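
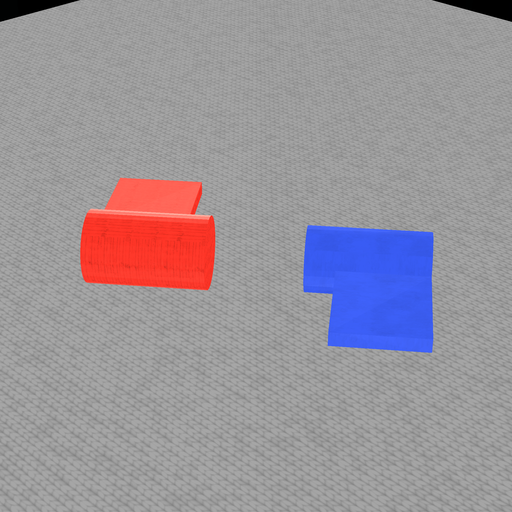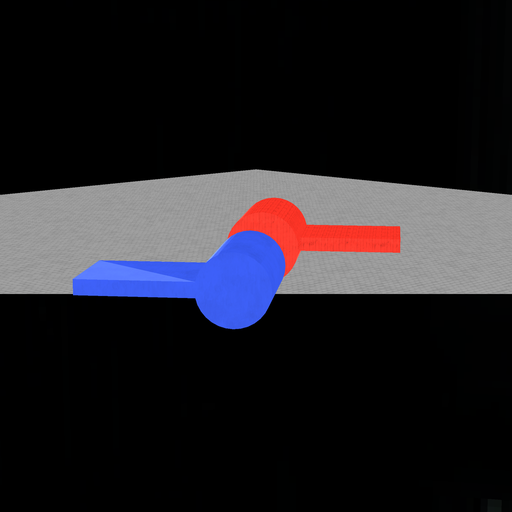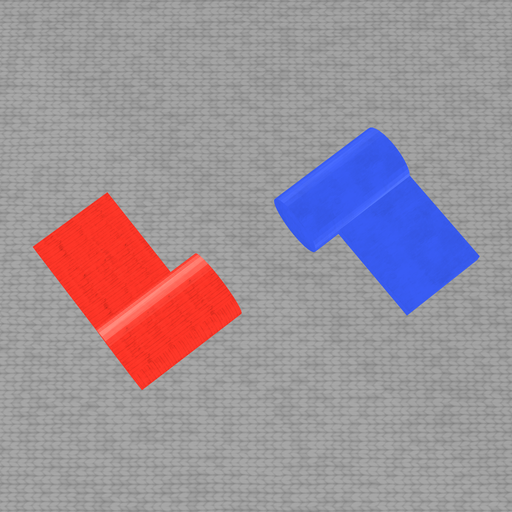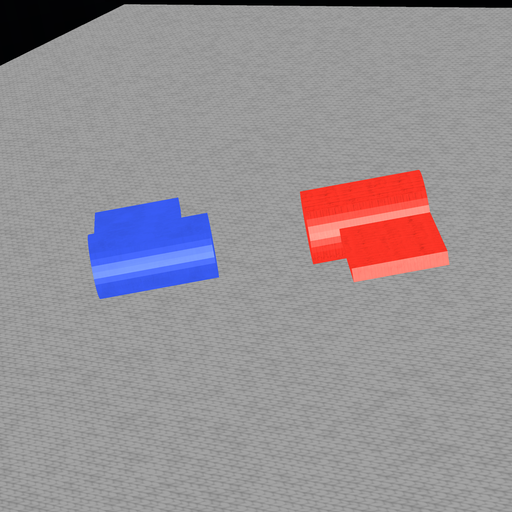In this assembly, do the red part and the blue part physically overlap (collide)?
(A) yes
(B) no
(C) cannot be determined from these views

(B) no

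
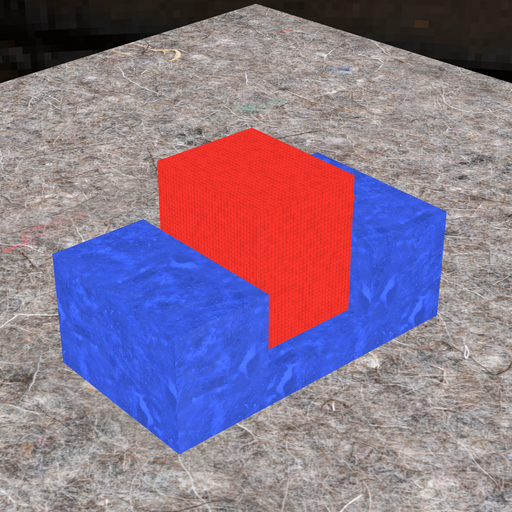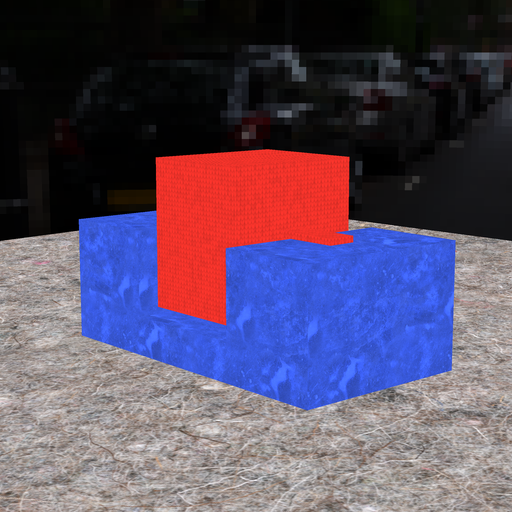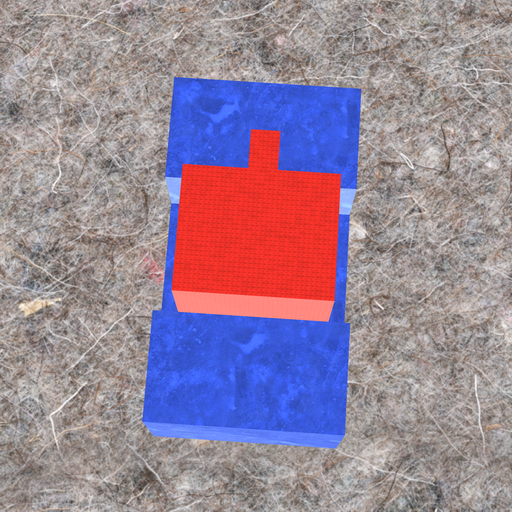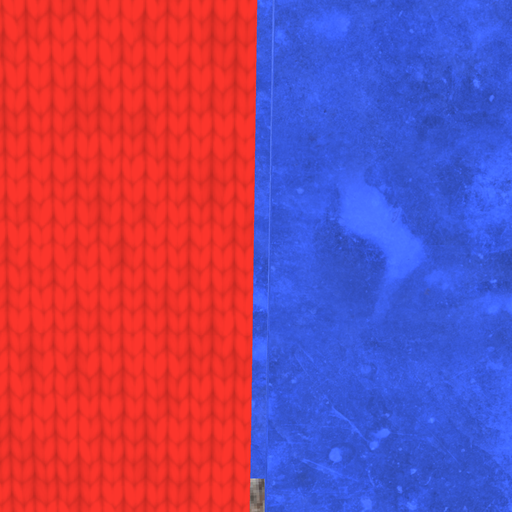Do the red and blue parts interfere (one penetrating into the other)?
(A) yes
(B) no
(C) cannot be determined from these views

(B) no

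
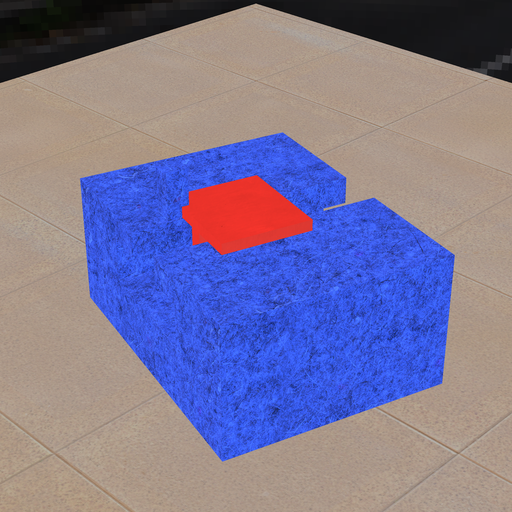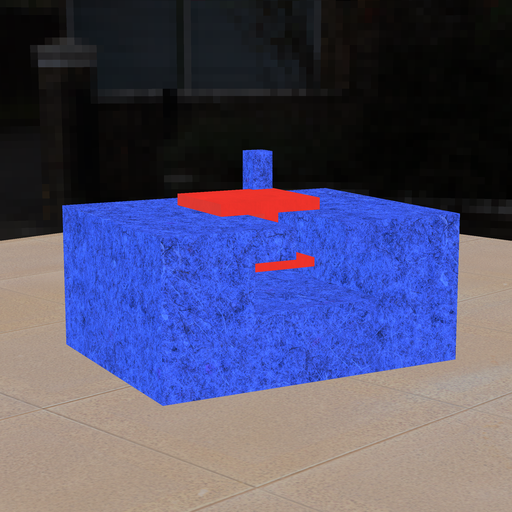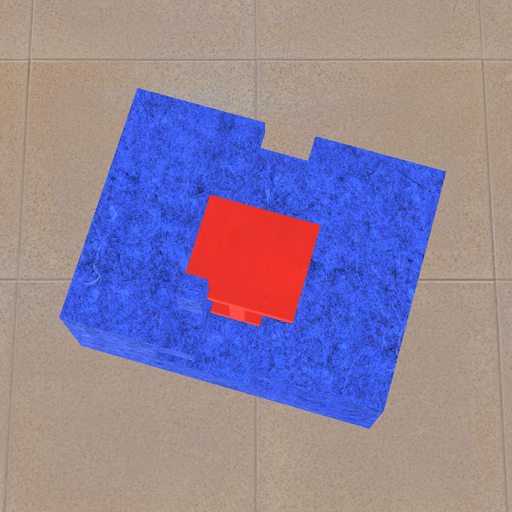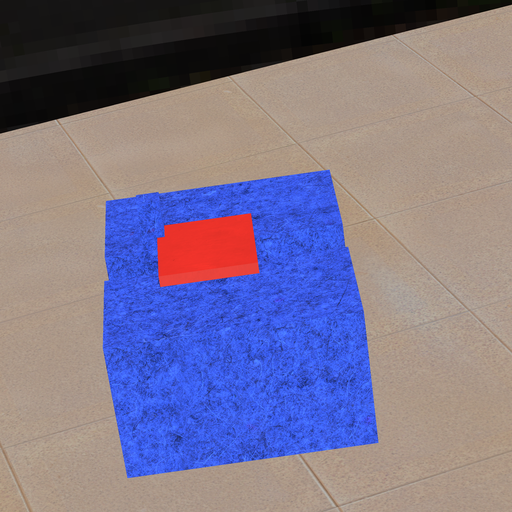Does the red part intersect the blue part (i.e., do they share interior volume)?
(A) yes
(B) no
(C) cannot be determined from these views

(A) yes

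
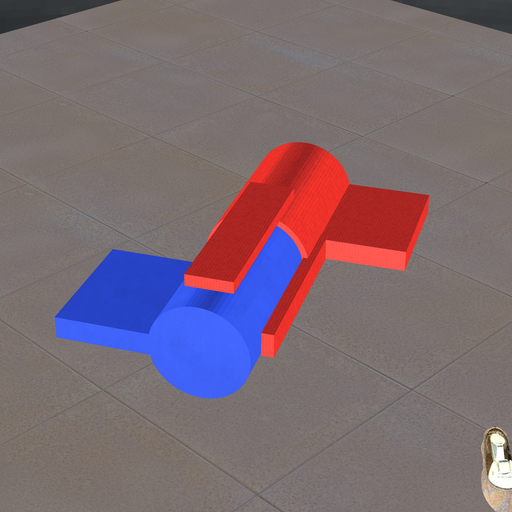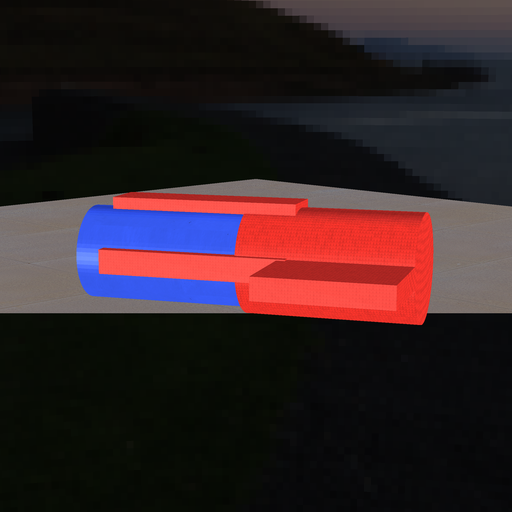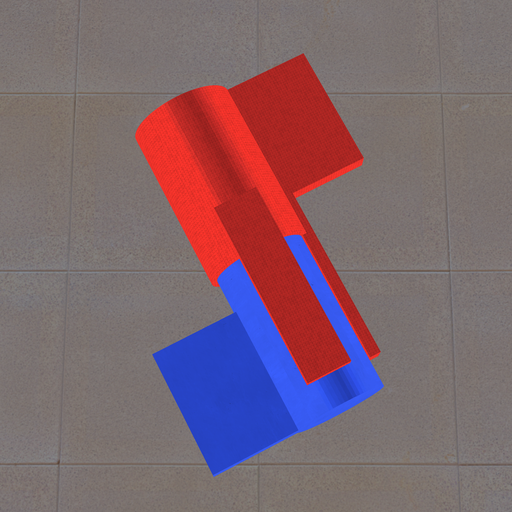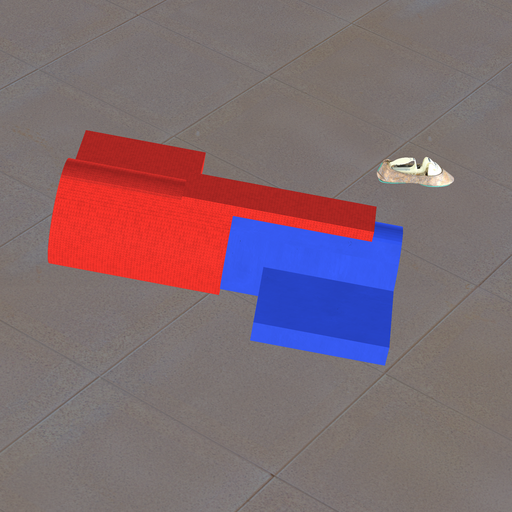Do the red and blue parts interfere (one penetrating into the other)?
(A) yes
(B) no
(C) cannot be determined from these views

(A) yes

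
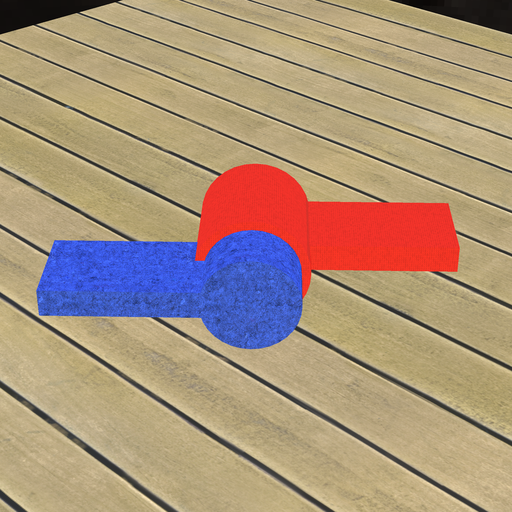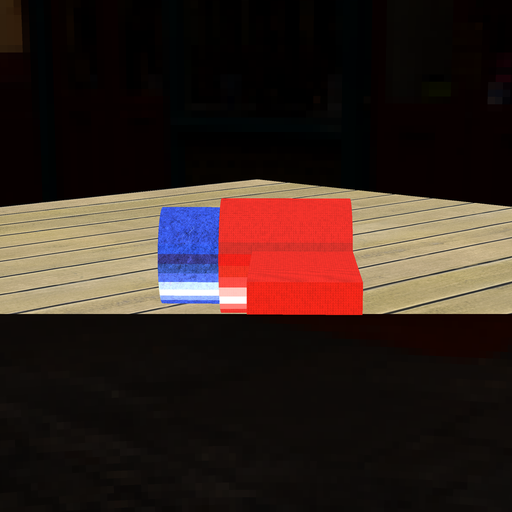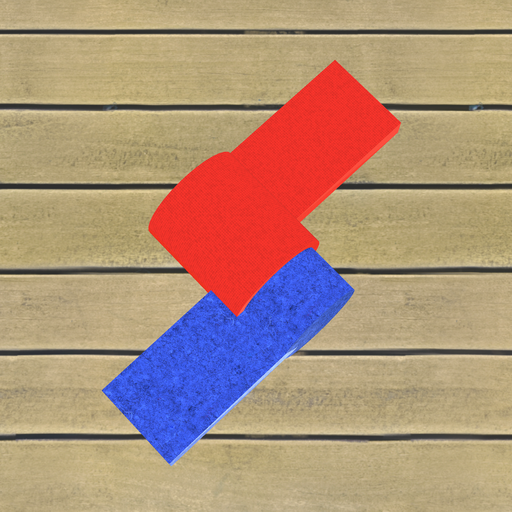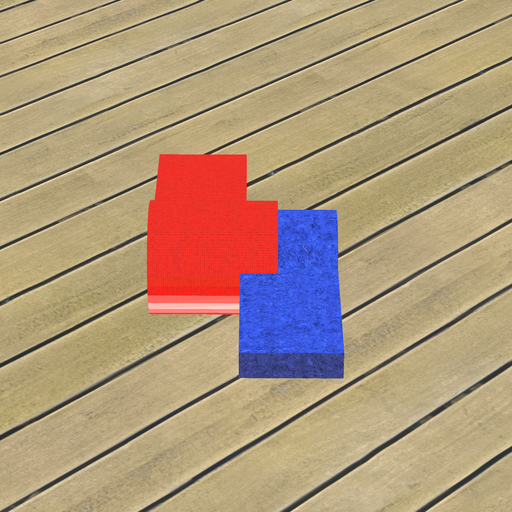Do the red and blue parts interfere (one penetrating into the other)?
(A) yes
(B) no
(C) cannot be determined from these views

(A) yes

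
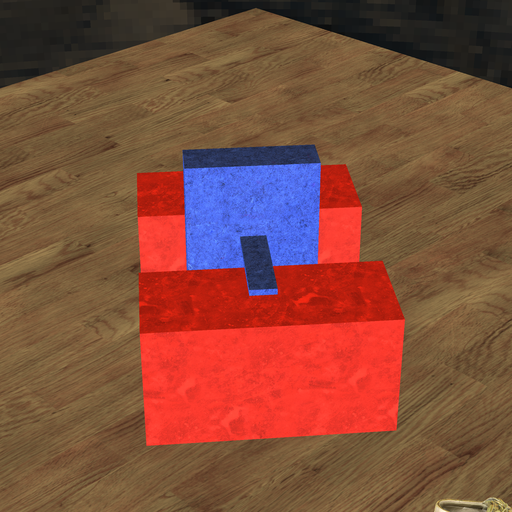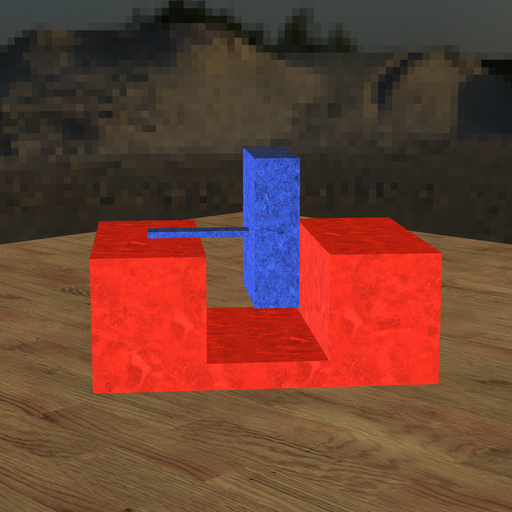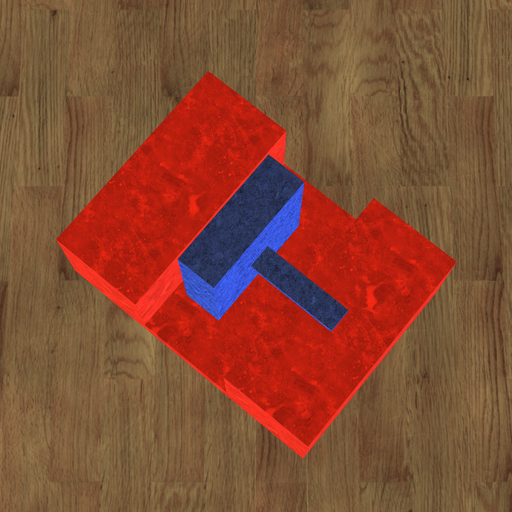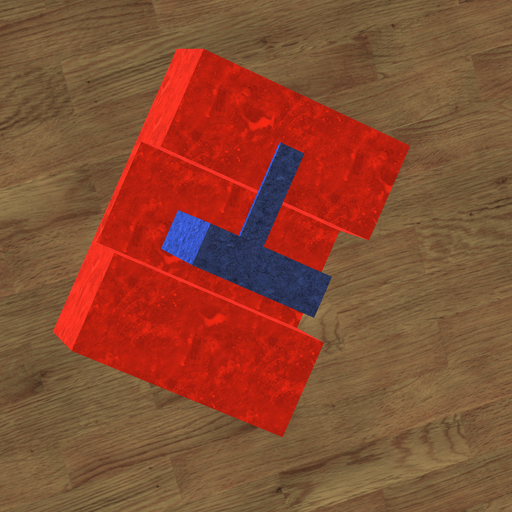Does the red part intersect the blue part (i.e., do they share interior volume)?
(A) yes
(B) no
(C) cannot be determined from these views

(B) no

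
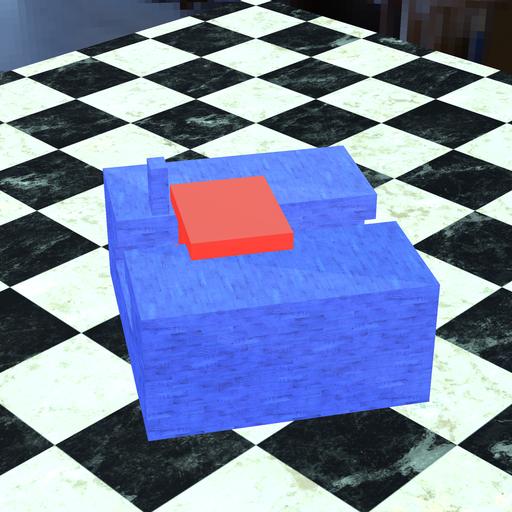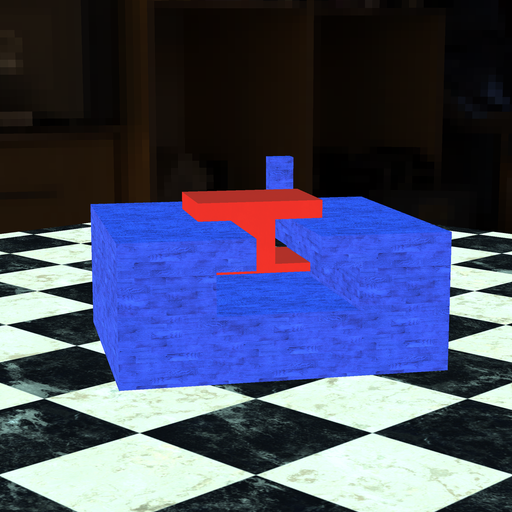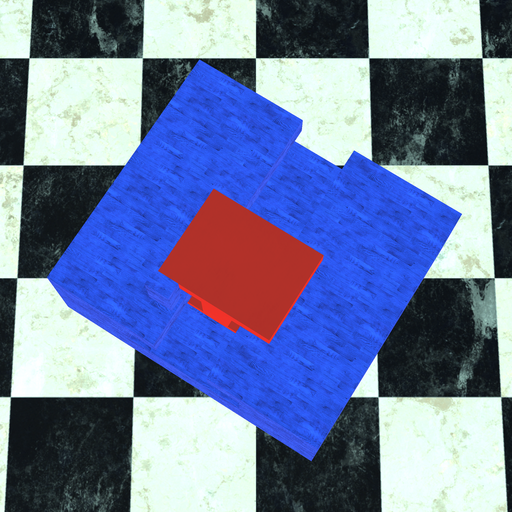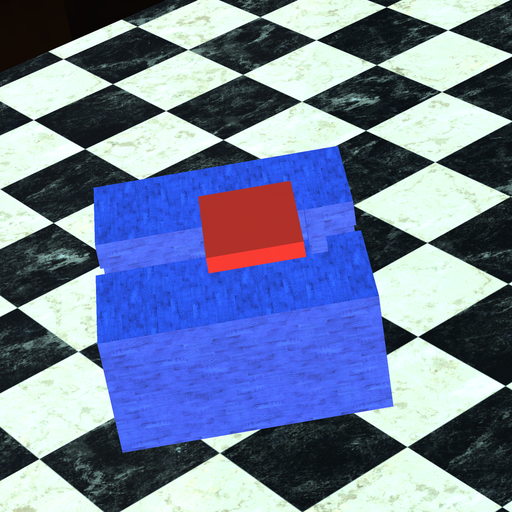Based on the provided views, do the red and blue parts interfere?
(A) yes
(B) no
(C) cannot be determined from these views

(B) no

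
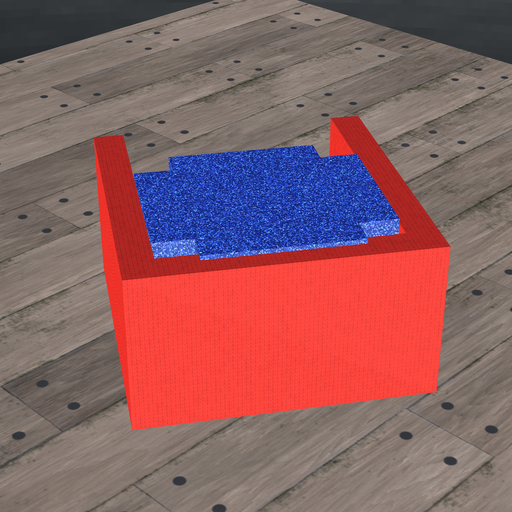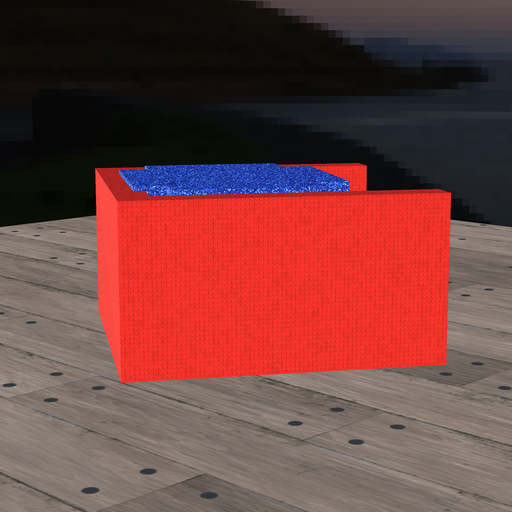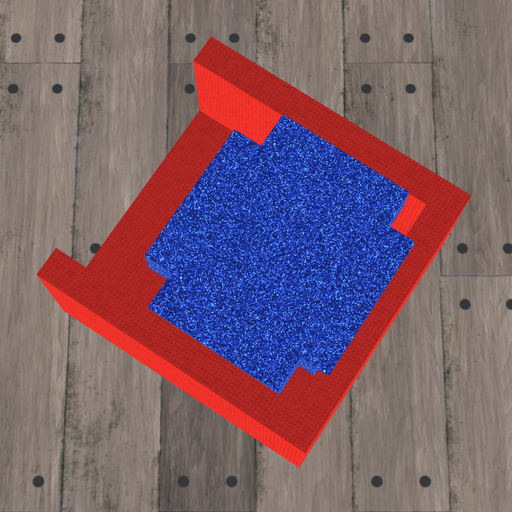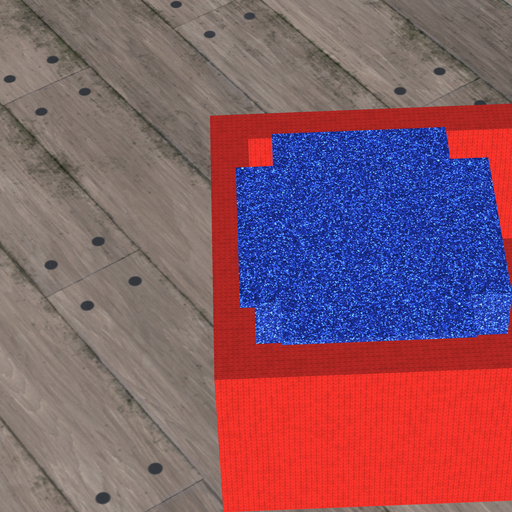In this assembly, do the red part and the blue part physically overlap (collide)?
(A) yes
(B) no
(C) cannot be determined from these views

(A) yes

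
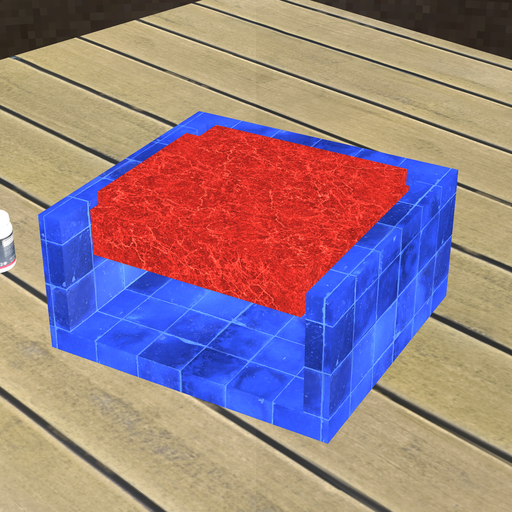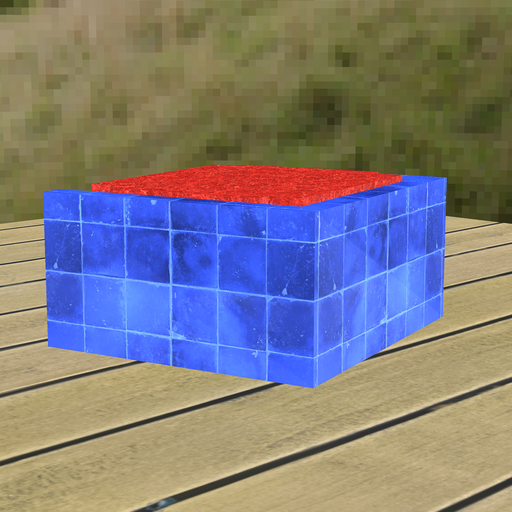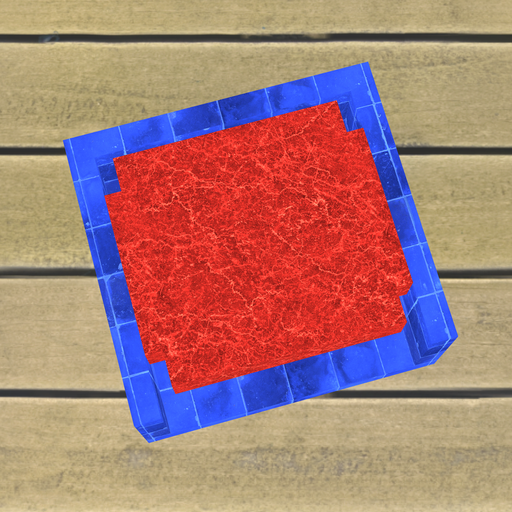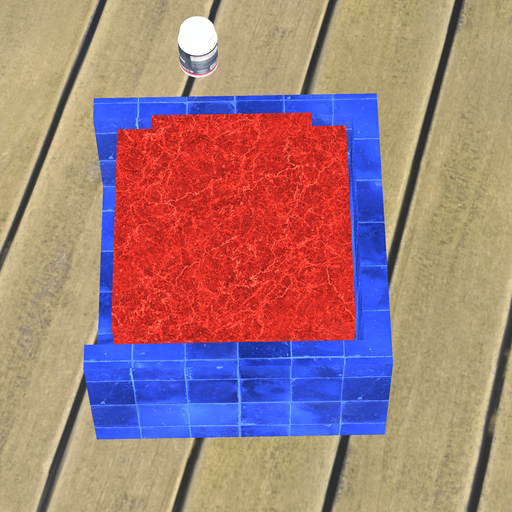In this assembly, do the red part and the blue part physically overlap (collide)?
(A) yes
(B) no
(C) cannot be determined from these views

(B) no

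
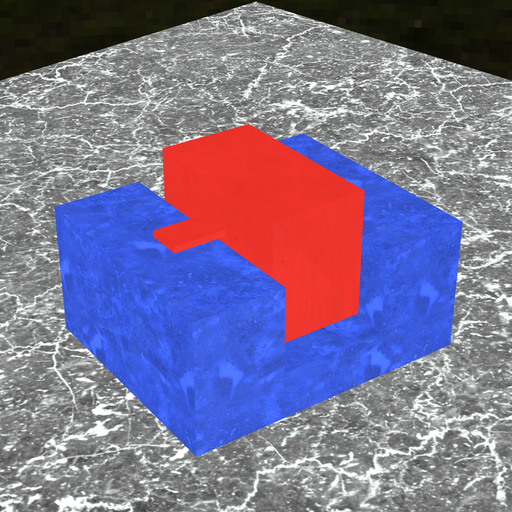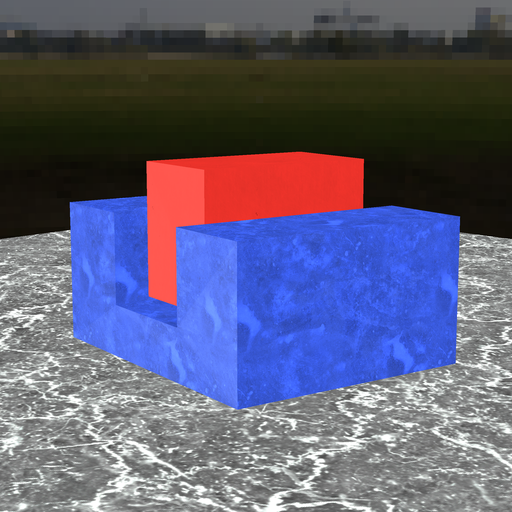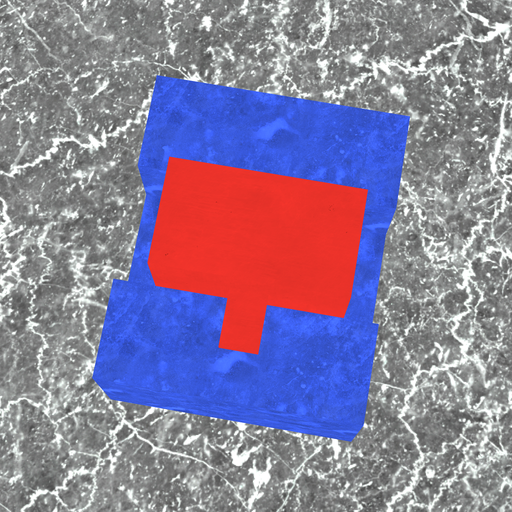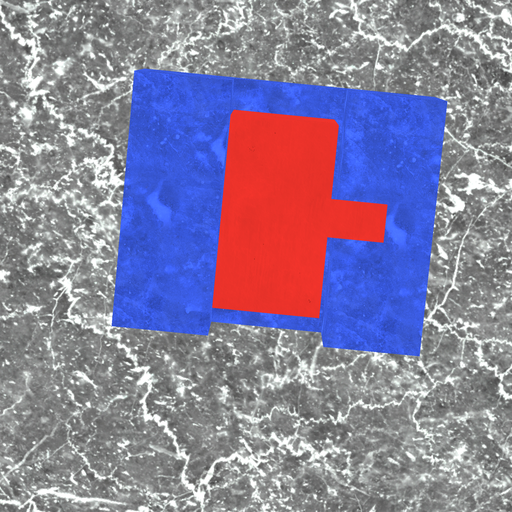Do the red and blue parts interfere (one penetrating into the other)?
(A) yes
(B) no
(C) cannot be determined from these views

(B) no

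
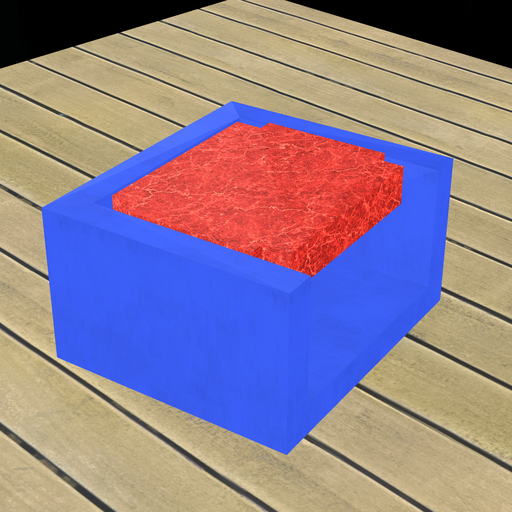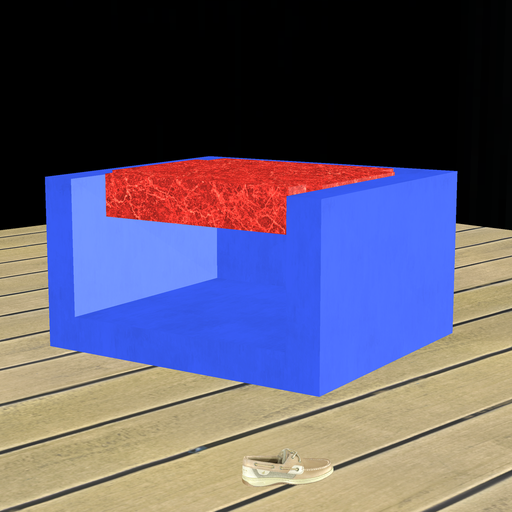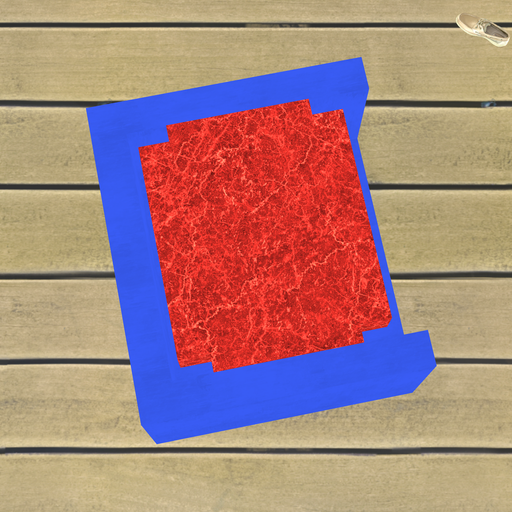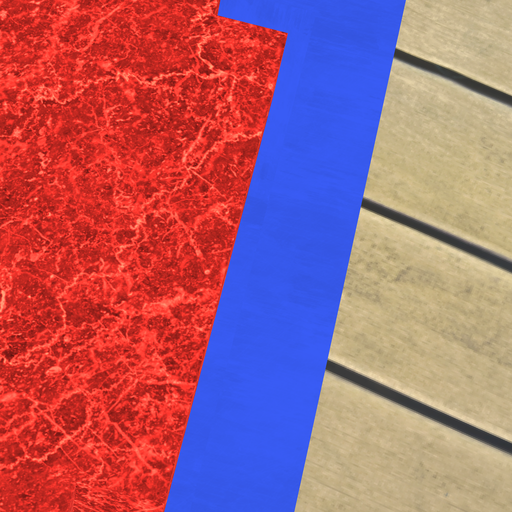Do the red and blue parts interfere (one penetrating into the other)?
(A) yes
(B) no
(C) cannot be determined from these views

(B) no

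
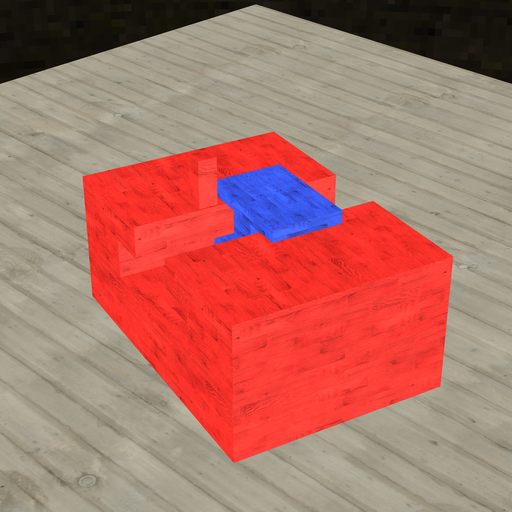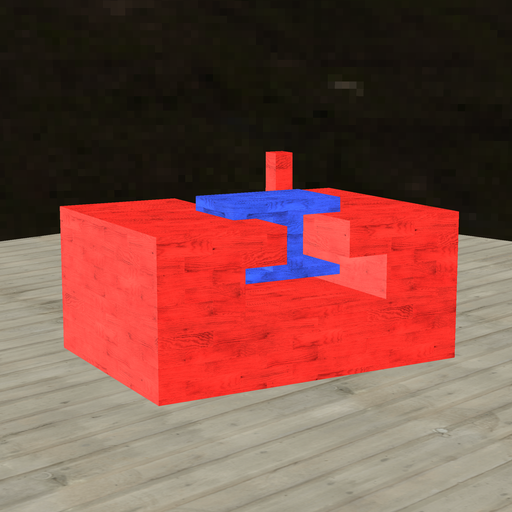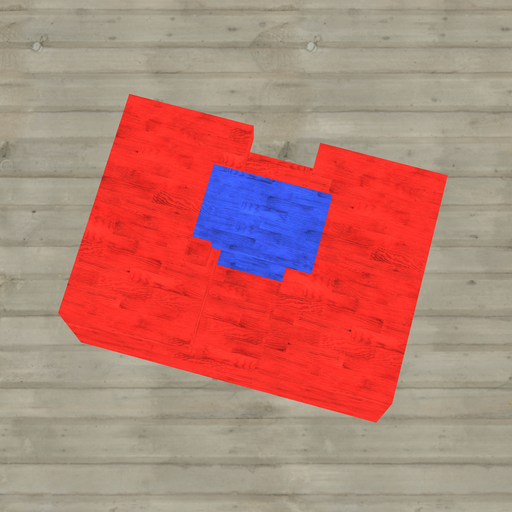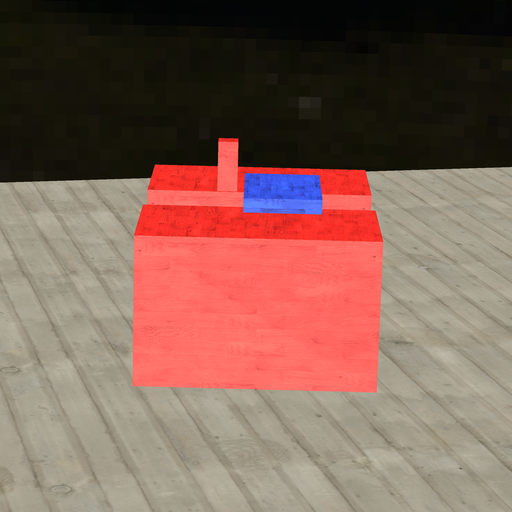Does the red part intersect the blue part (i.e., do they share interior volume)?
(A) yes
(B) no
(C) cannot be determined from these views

(B) no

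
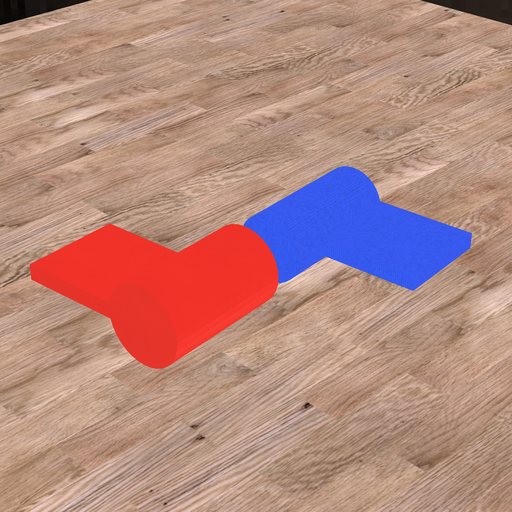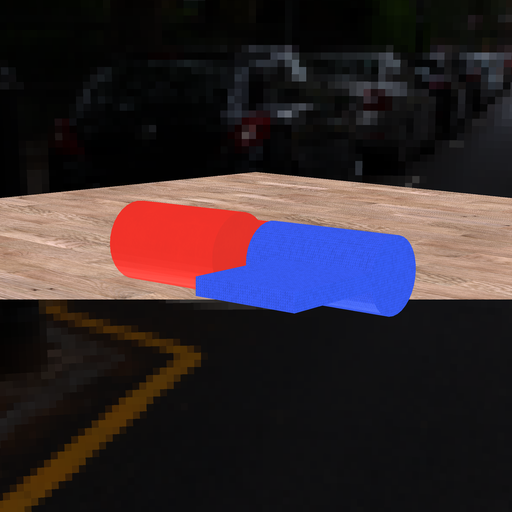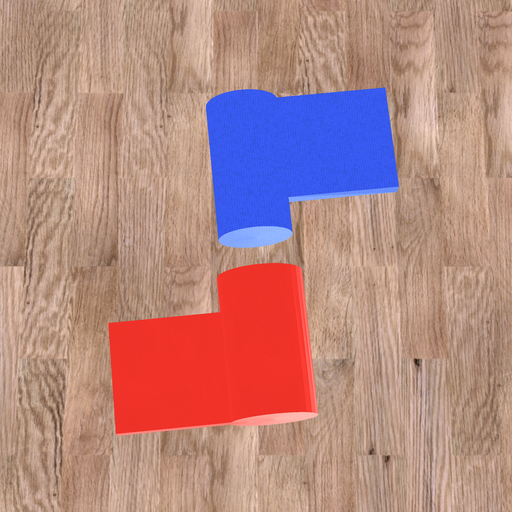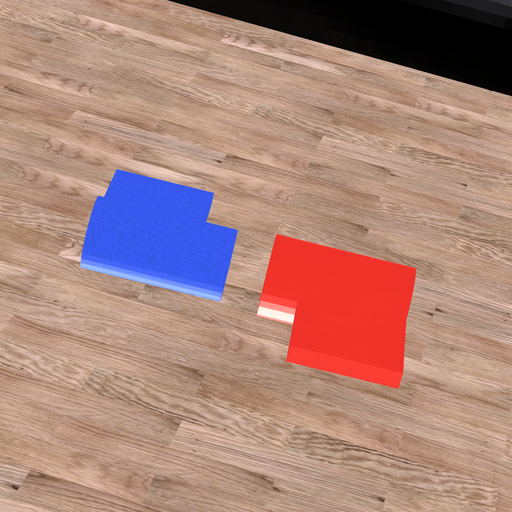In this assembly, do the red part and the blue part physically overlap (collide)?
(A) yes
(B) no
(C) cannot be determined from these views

(B) no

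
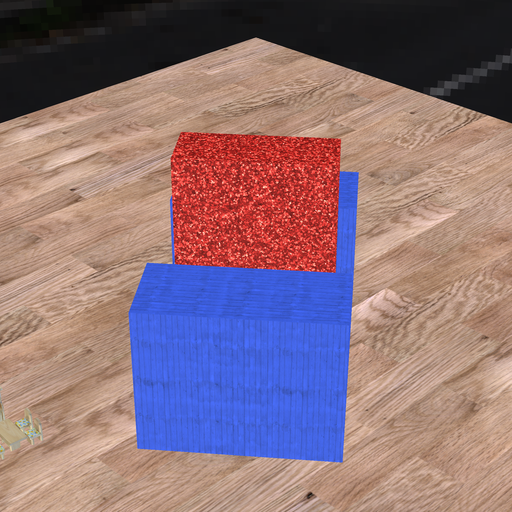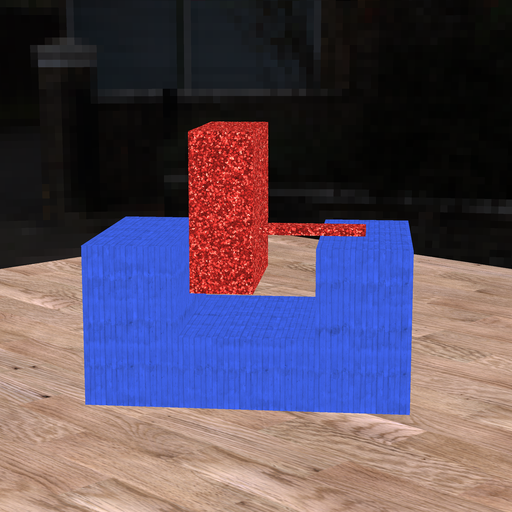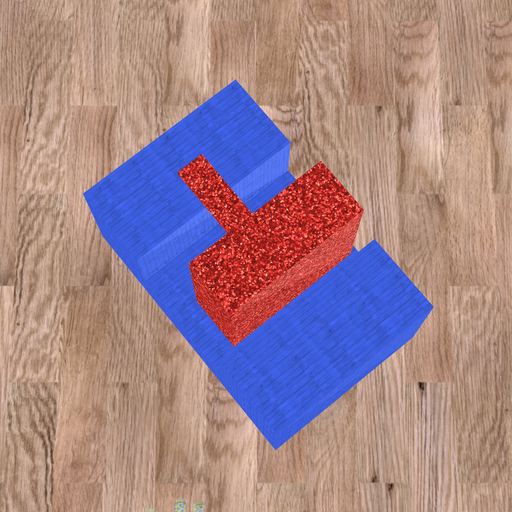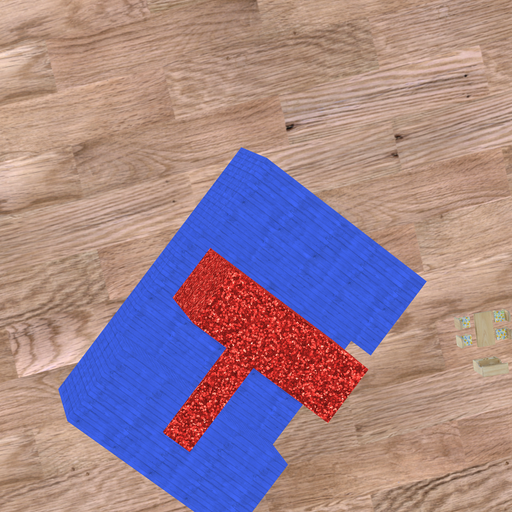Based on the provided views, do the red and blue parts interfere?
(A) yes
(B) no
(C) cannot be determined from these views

(B) no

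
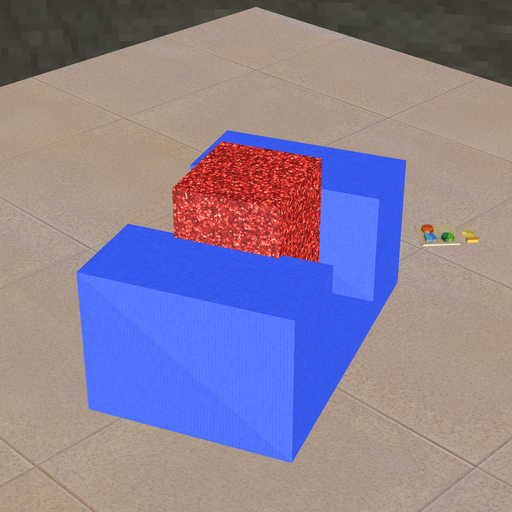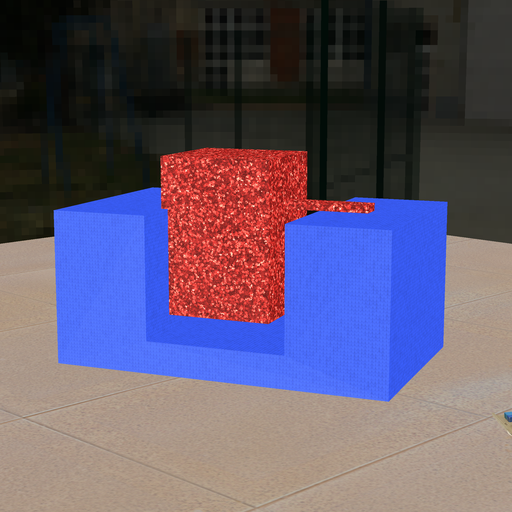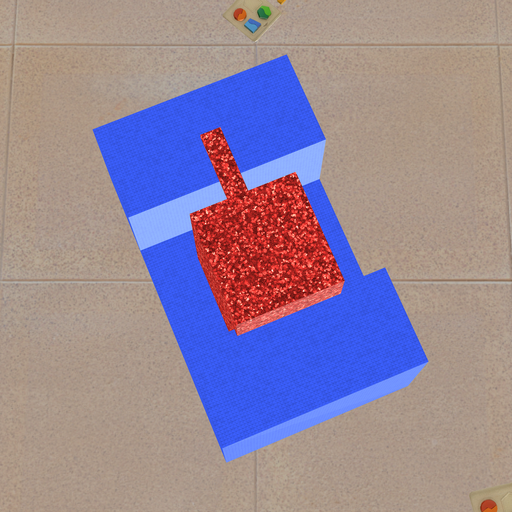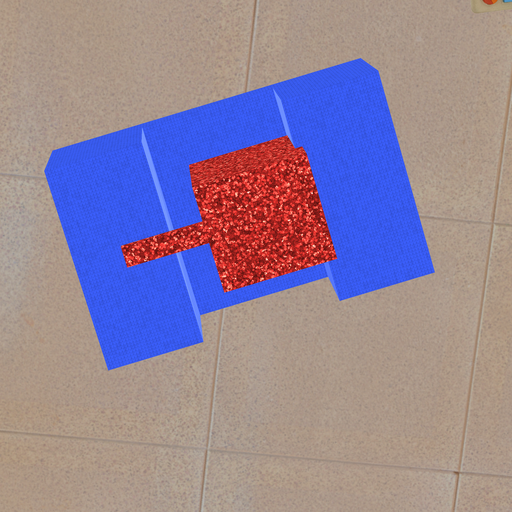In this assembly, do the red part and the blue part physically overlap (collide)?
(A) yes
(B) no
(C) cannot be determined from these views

(A) yes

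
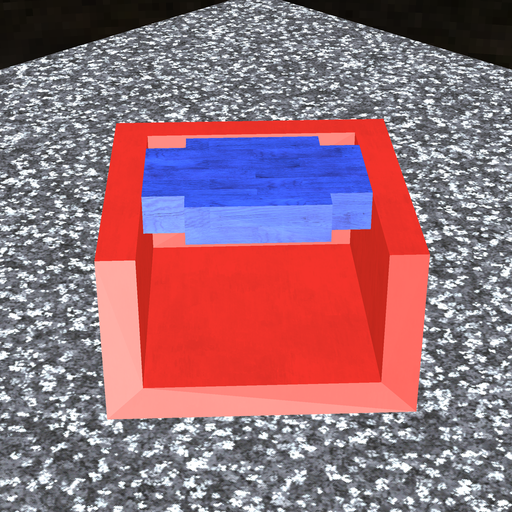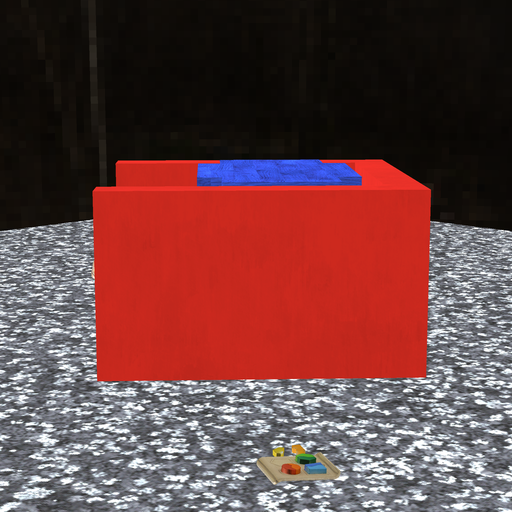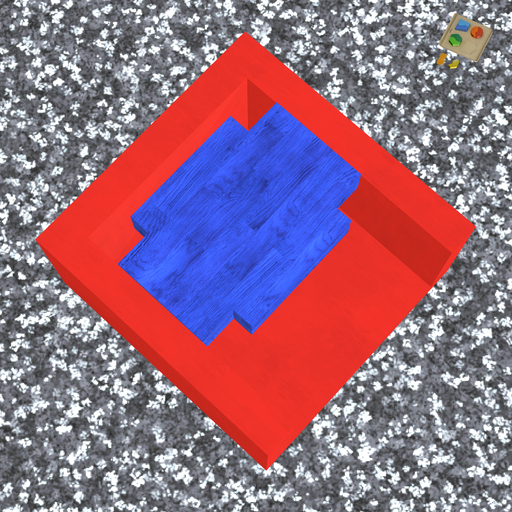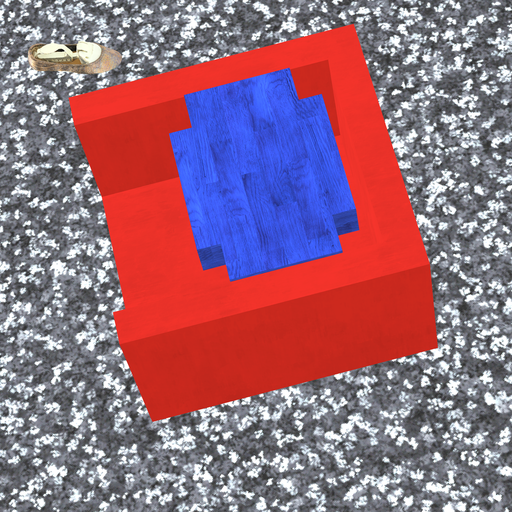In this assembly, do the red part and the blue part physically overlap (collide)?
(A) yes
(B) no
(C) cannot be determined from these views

(B) no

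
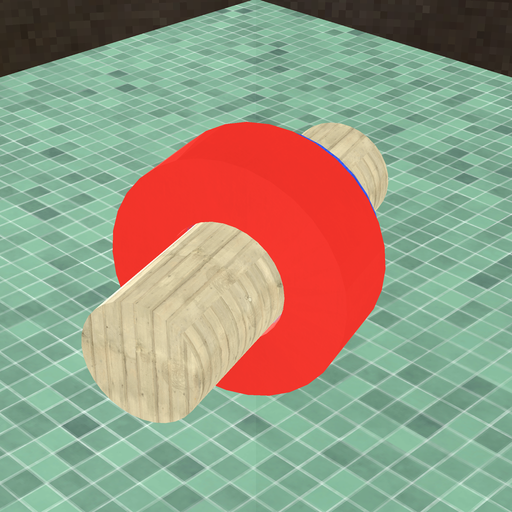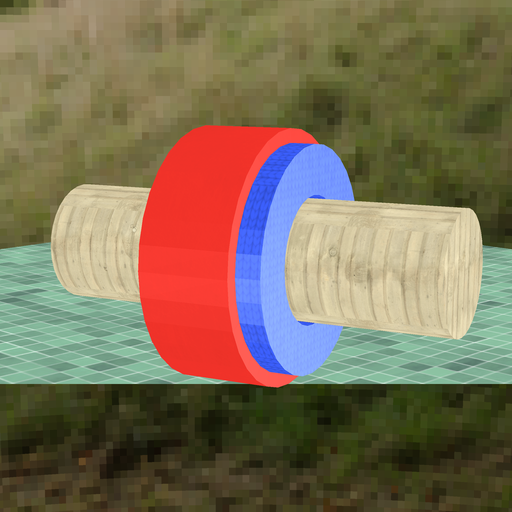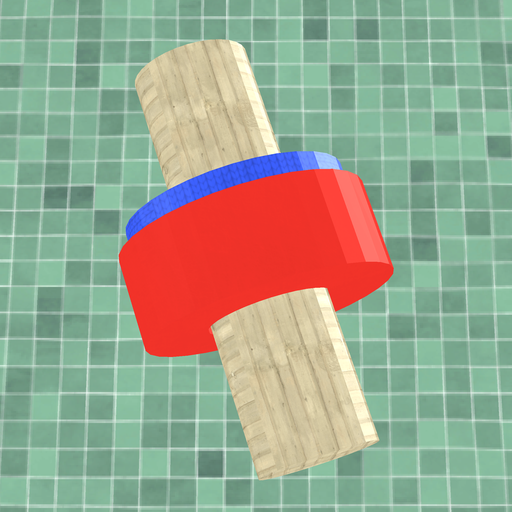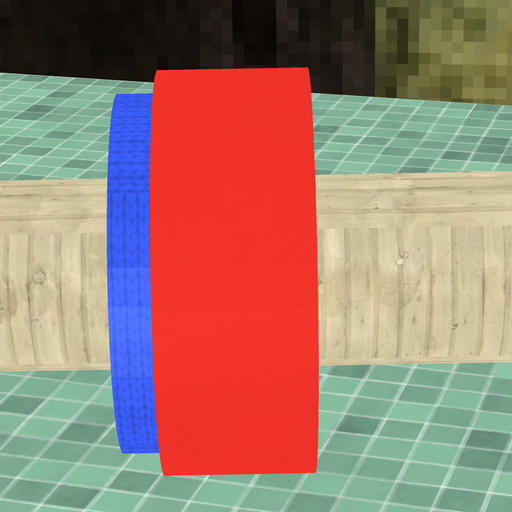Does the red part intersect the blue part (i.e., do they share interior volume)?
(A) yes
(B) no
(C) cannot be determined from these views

(A) yes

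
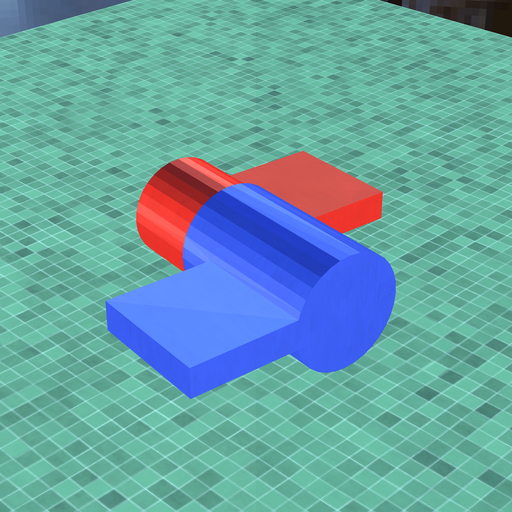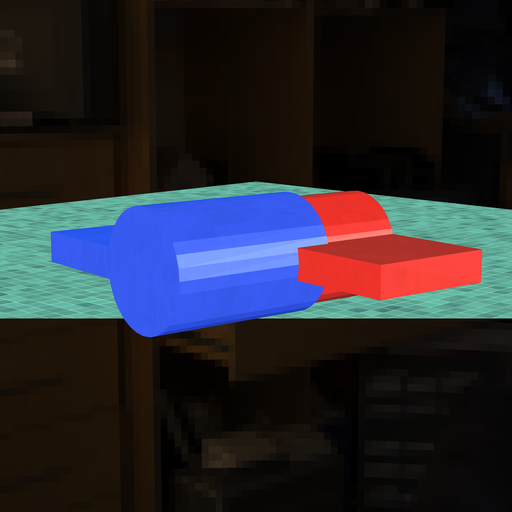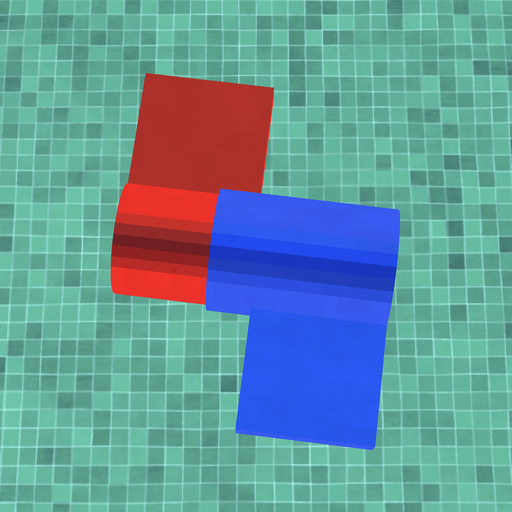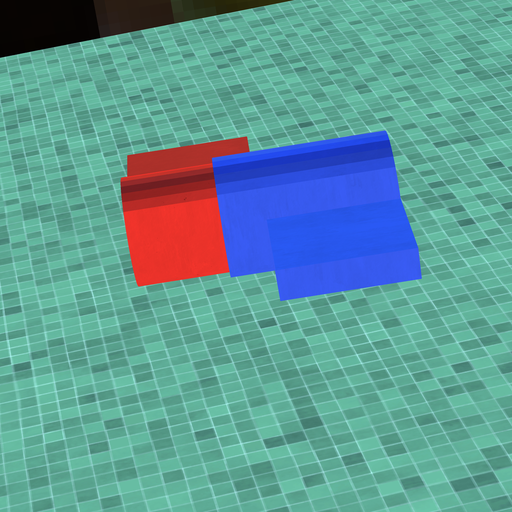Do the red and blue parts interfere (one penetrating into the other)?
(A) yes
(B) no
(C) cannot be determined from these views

(A) yes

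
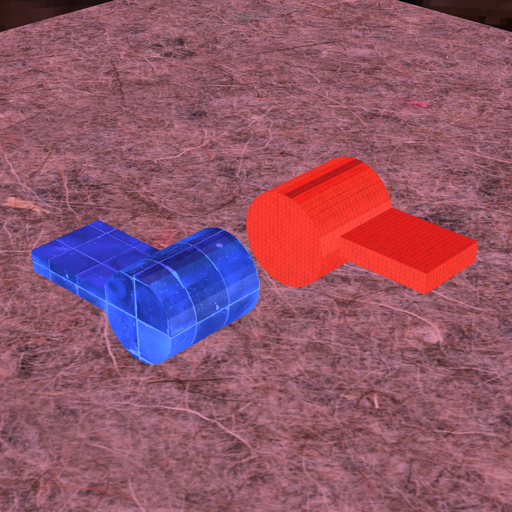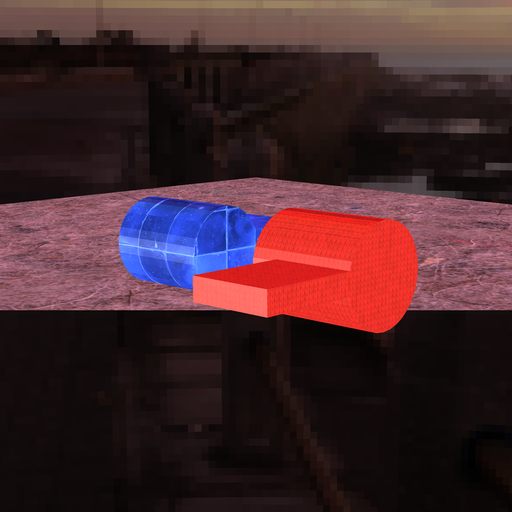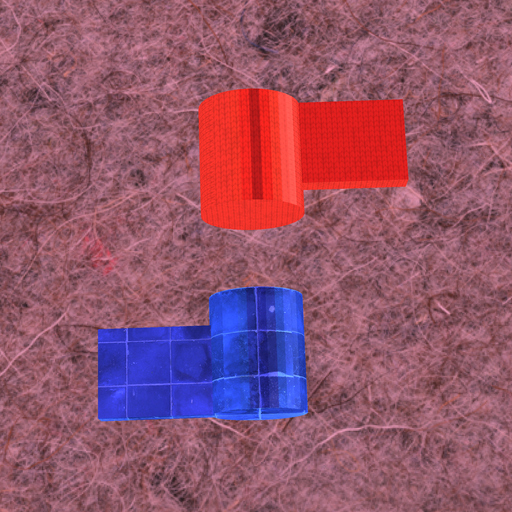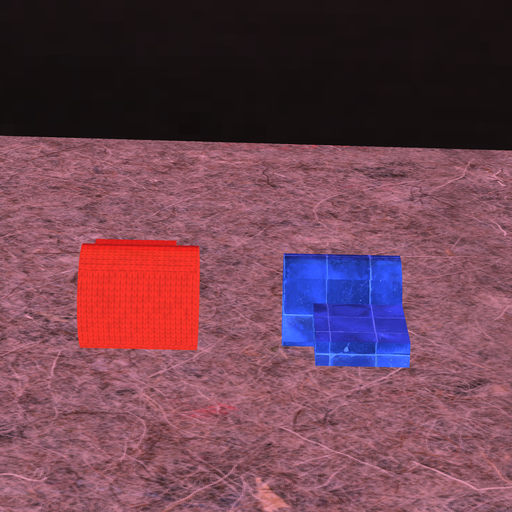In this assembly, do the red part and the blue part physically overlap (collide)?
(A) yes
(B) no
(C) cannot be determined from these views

(B) no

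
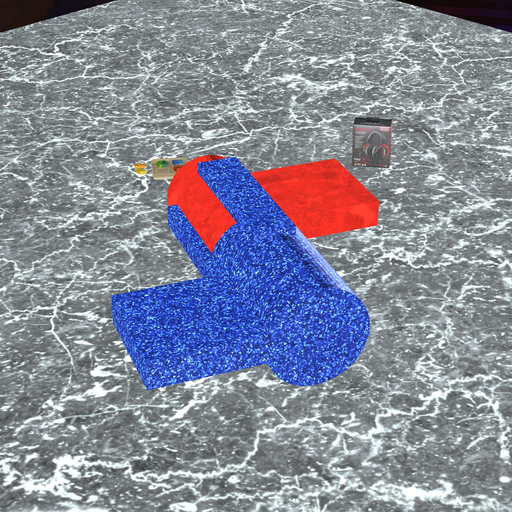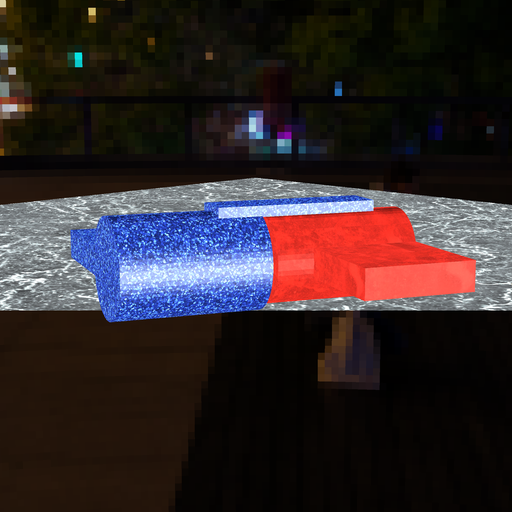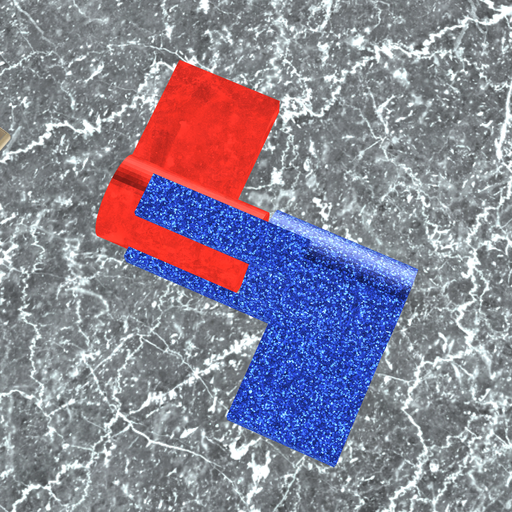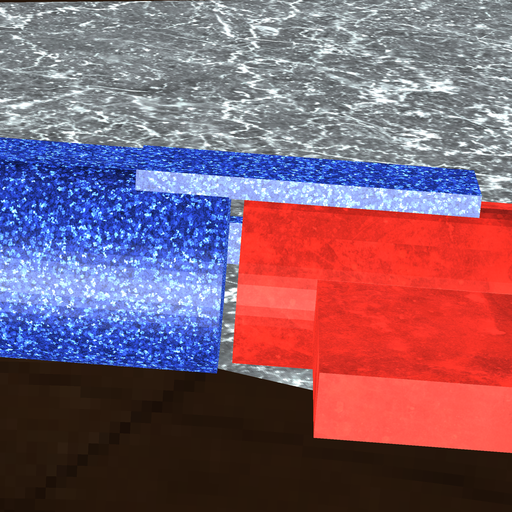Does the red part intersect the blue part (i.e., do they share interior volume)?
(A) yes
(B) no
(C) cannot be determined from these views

(B) no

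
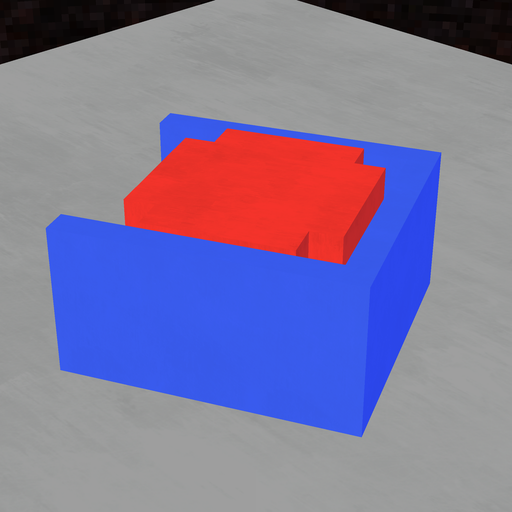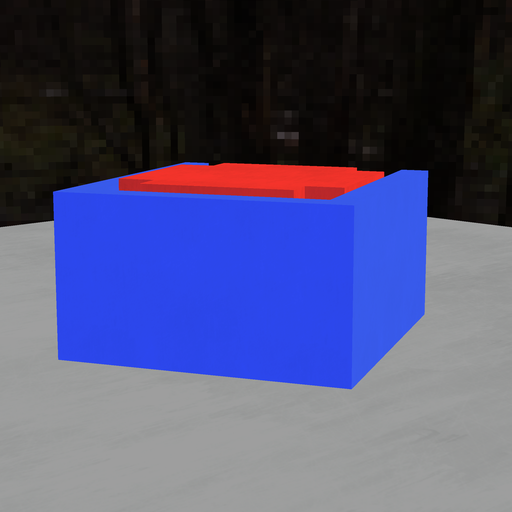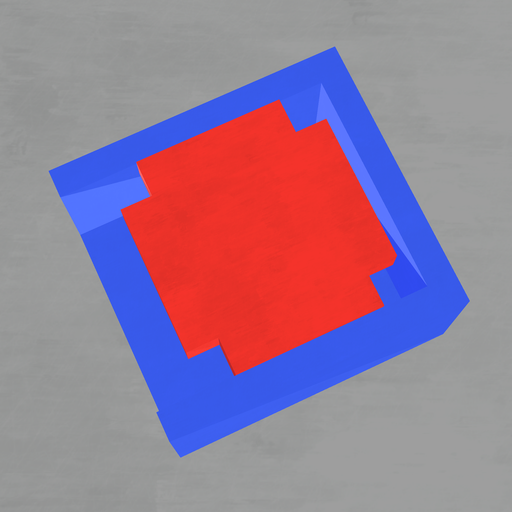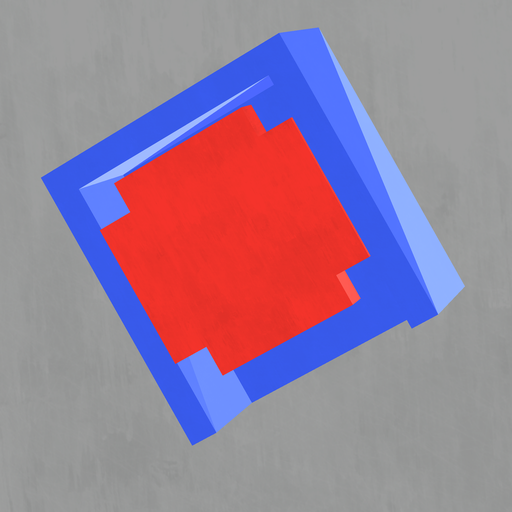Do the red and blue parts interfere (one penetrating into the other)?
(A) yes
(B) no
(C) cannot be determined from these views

(B) no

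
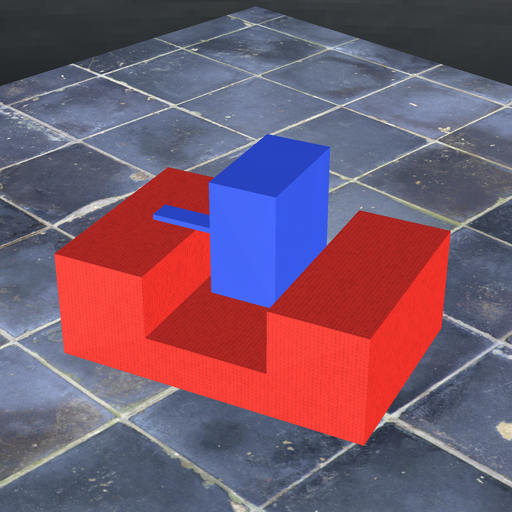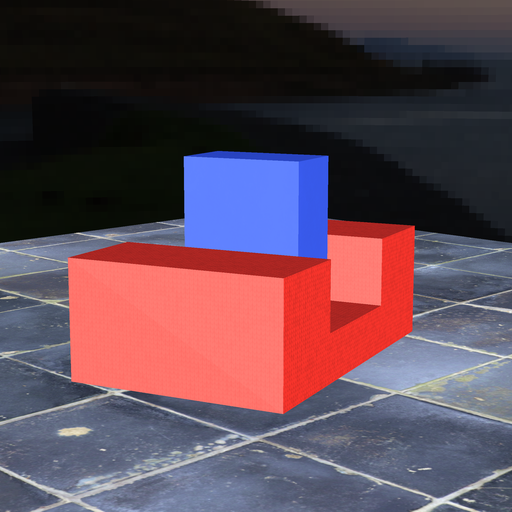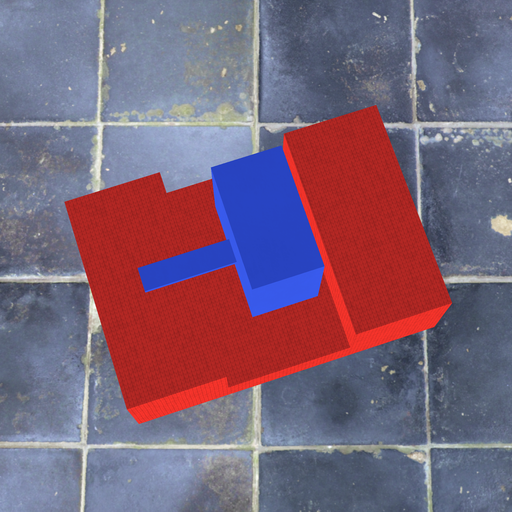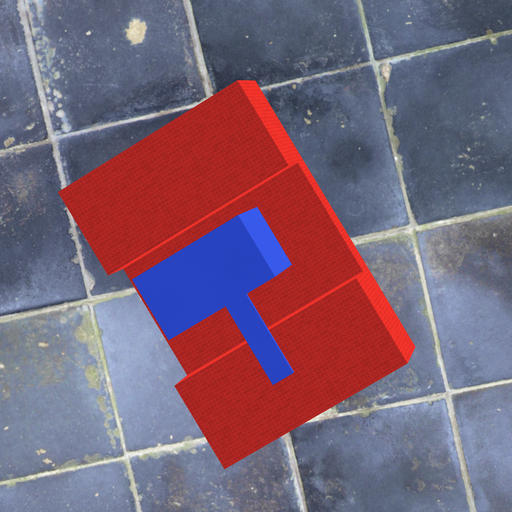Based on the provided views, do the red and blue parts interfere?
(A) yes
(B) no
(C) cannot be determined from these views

(B) no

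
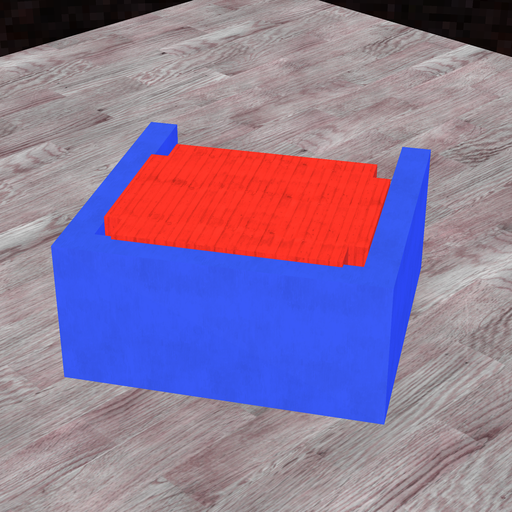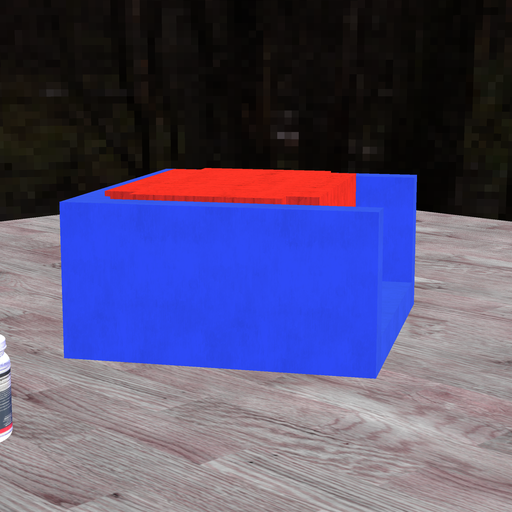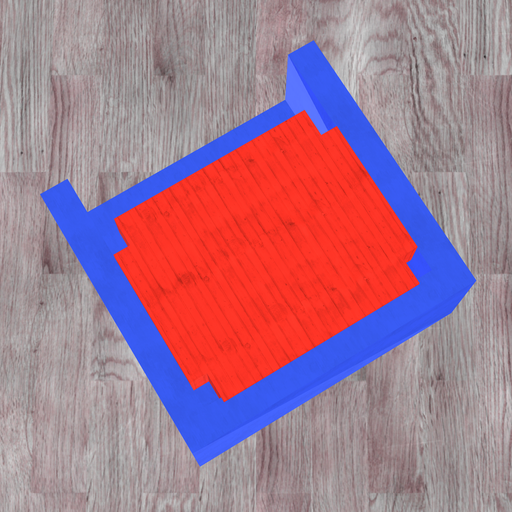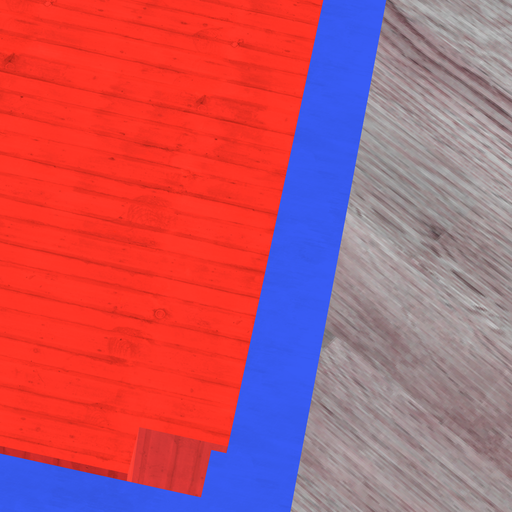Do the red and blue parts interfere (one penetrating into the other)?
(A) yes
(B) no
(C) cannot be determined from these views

(A) yes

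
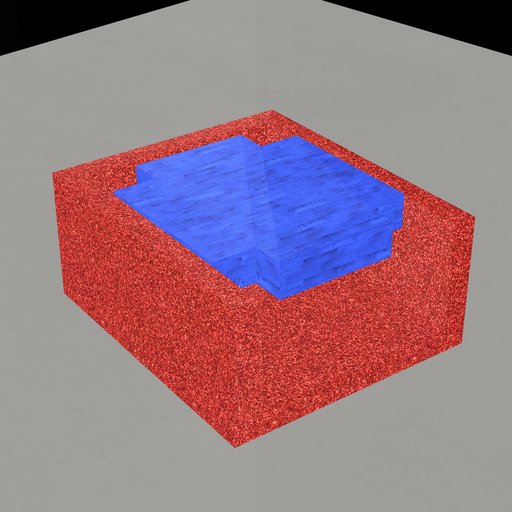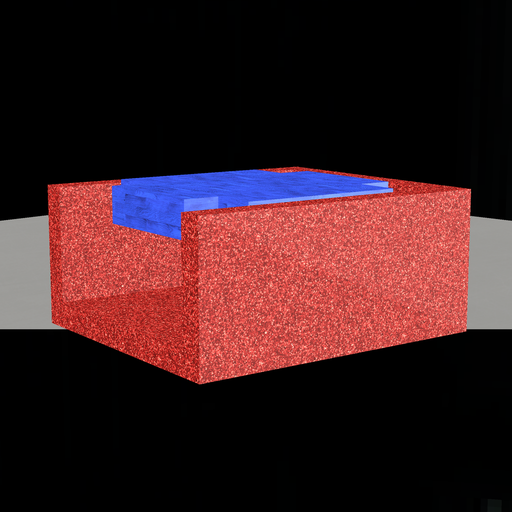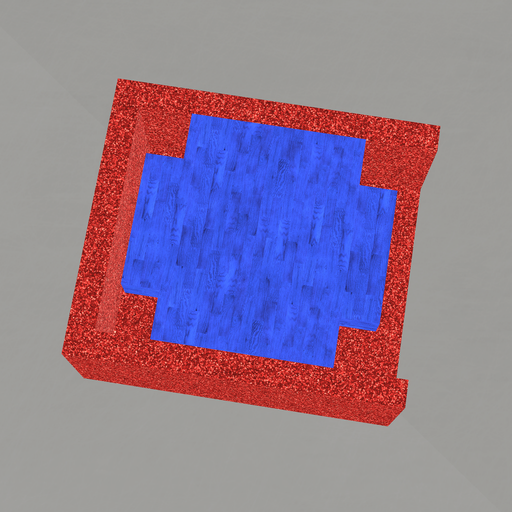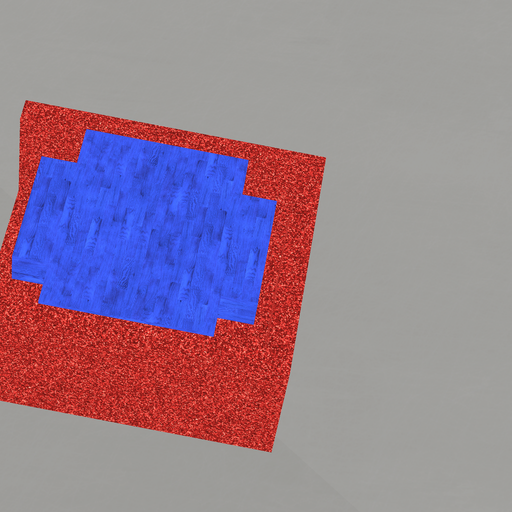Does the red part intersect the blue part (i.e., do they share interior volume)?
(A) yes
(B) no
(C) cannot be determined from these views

(B) no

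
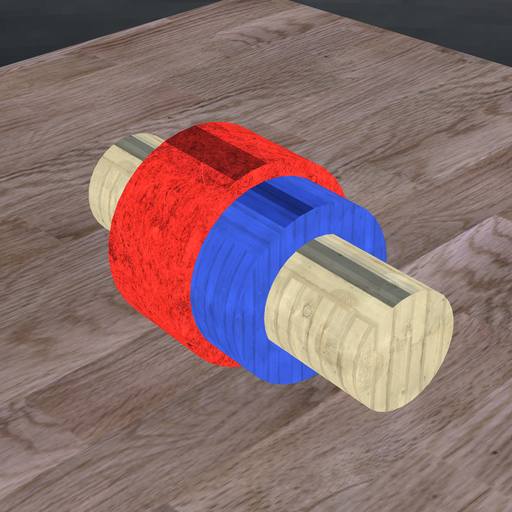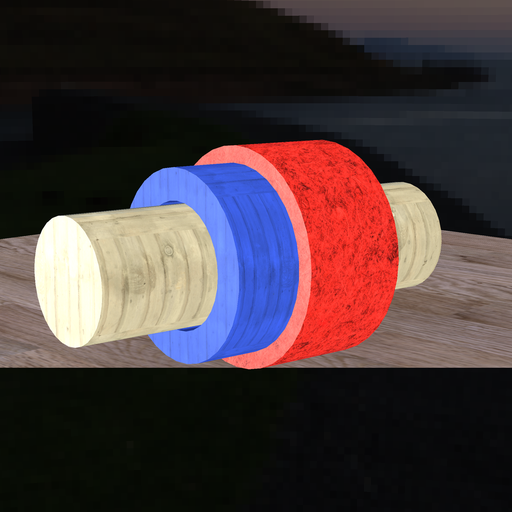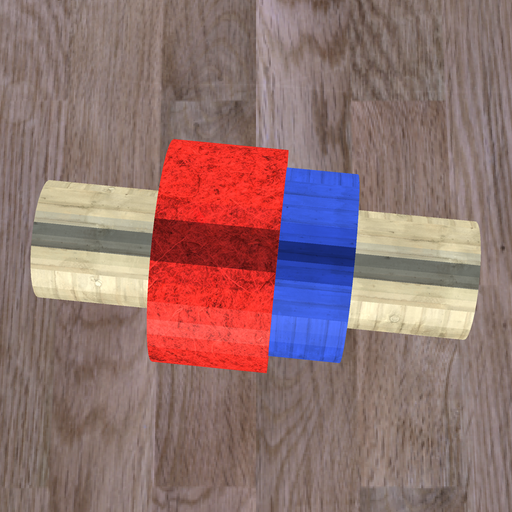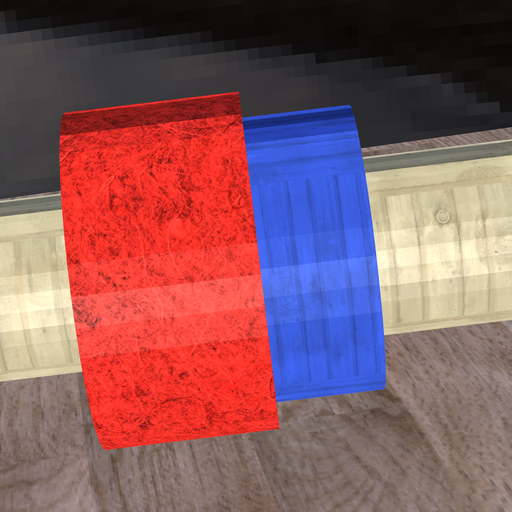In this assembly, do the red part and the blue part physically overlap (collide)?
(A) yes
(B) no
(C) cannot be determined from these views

(A) yes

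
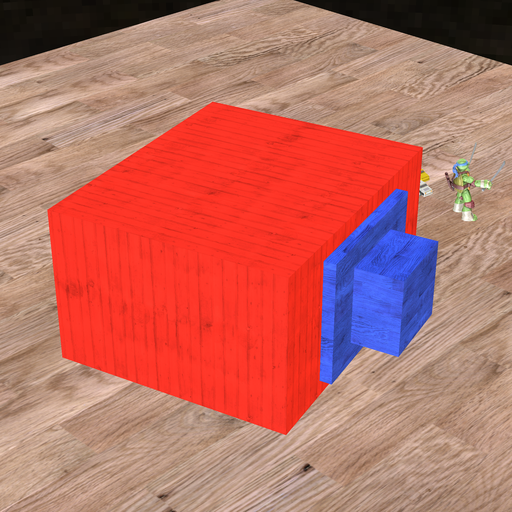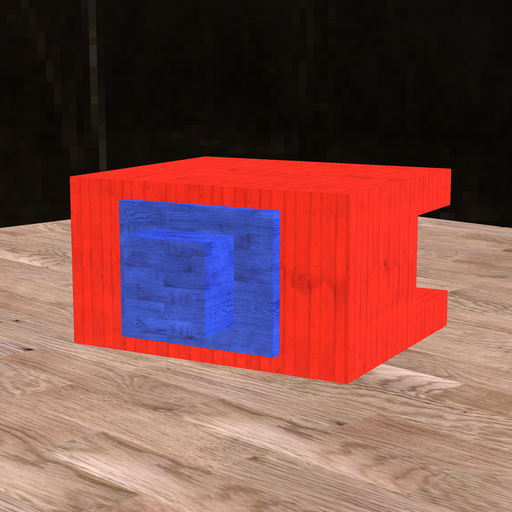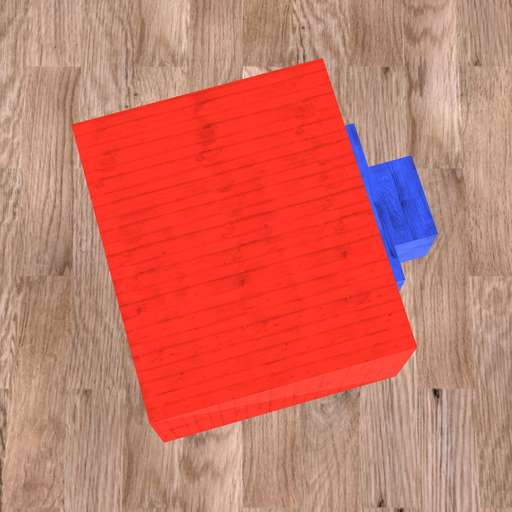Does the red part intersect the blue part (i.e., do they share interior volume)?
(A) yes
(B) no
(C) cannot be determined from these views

(C) cannot be determined from these views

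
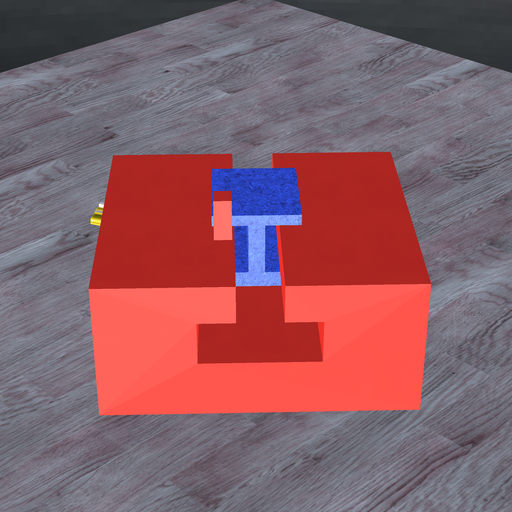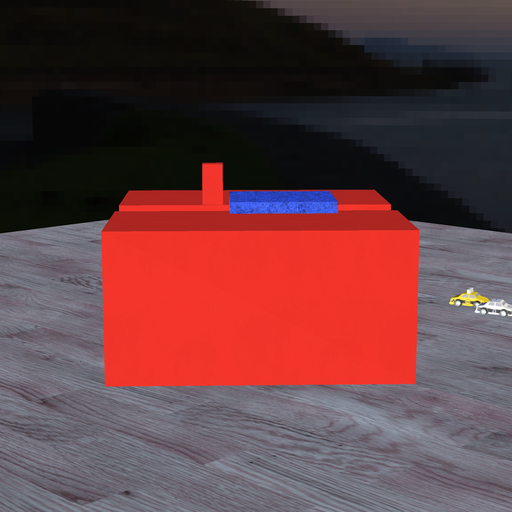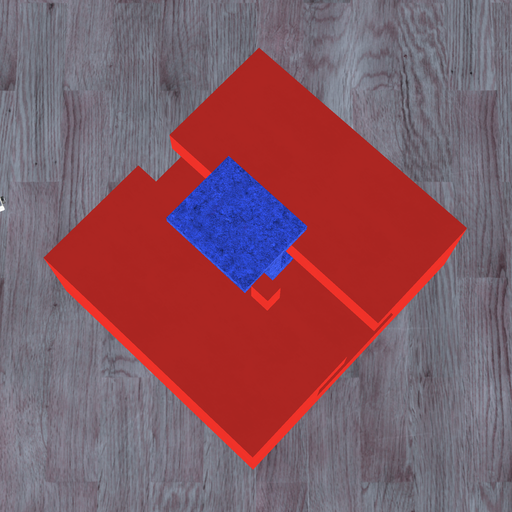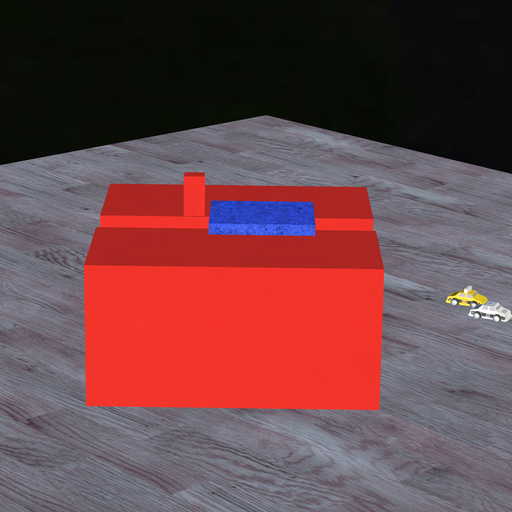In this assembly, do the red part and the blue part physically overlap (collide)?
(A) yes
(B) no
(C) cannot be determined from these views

(B) no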